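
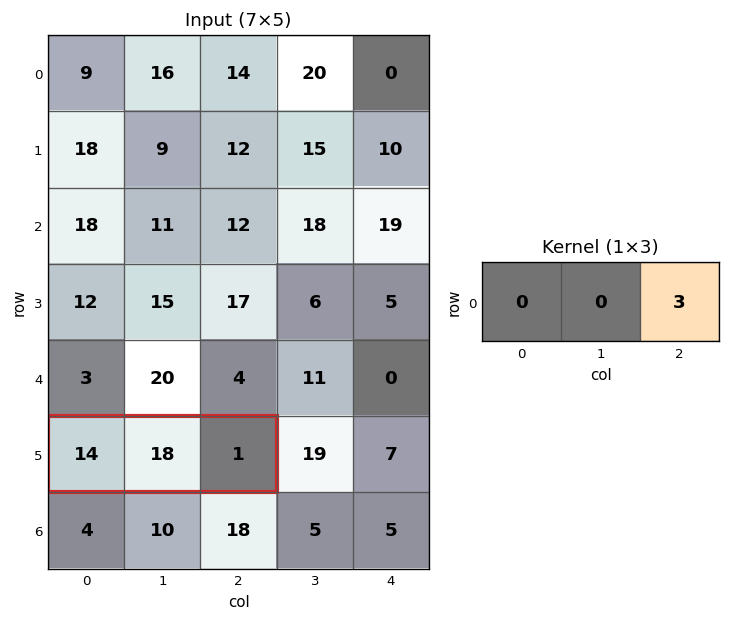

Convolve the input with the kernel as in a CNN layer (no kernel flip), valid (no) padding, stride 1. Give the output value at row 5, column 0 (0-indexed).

3

The receptive field on the input at this output position is [14 18 1]. Elementwise product with the kernel and sum: 1·3.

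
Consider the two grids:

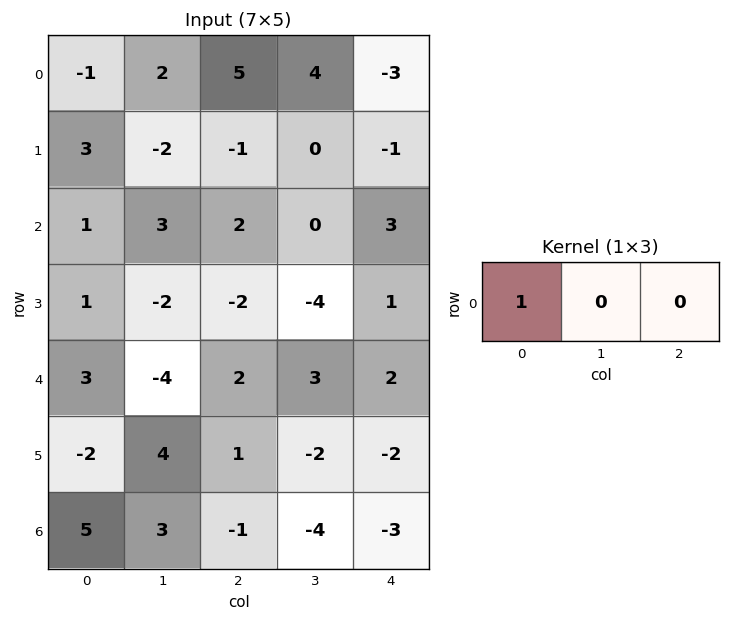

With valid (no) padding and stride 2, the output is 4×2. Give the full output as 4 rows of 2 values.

Output[0,0]: The receptive field on the input at this output position is [-1 2 5]. Elementwise product with the kernel and sum: -1·1.

-1 5
1 2
3 2
5 -1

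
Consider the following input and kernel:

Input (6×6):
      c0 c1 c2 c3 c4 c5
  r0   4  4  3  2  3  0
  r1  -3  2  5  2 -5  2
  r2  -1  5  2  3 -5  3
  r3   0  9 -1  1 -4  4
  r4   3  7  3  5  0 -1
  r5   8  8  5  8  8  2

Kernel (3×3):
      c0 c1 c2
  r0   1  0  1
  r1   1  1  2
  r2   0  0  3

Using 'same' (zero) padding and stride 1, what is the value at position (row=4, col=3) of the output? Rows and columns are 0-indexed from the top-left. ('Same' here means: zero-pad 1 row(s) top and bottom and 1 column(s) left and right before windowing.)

27

The receptive field on the zero-padded input at this output position is [-1 1 -4 / 3 5 0 / 5 8 8]. Elementwise product with the kernel and sum: -1·1 + -4·1 + 3·1 + 5·1 + 0·2 + 8·3.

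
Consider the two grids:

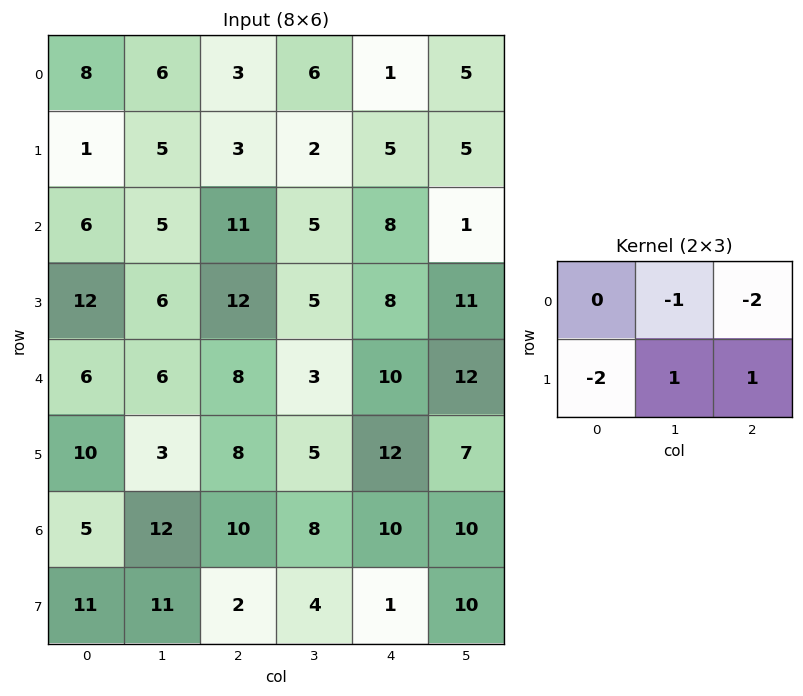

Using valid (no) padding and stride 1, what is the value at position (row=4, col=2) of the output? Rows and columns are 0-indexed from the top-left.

-22

The receptive field on the input at this output position is [8 3 10 / 8 5 12]. Elementwise product with the kernel and sum: 3·-1 + 10·-2 + 8·-2 + 5·1 + 12·1.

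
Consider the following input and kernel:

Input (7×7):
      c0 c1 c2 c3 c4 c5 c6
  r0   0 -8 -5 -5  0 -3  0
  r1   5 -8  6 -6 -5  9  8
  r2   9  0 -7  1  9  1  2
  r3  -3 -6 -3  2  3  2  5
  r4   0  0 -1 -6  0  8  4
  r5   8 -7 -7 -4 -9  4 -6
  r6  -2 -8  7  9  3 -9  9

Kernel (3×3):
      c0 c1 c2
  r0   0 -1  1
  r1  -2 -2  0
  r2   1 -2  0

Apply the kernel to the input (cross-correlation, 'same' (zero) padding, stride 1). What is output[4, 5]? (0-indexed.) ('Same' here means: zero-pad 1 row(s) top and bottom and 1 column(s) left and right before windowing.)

The receptive field on the zero-padded input at this output position is [3 2 5 / 0 8 4 / -9 4 -6]. Elementwise product with the kernel and sum: 2·-1 + 5·1 + 0·-2 + 8·-2 + -9·1 + 4·-2.

-30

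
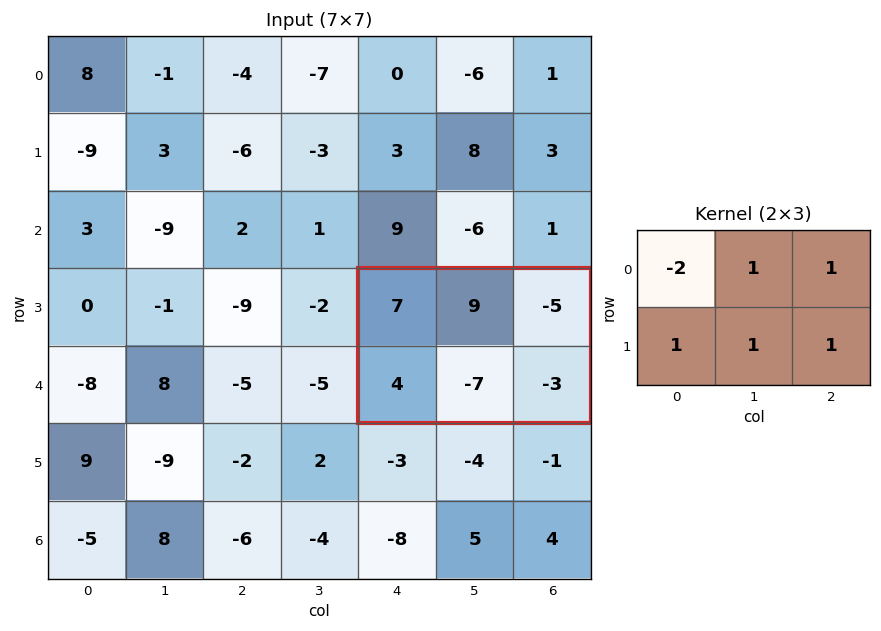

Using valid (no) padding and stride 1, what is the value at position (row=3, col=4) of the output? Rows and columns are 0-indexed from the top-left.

-16

The receptive field on the input at this output position is [7 9 -5 / 4 -7 -3]. Elementwise product with the kernel and sum: 7·-2 + 9·1 + -5·1 + 4·1 + -7·1 + -3·1.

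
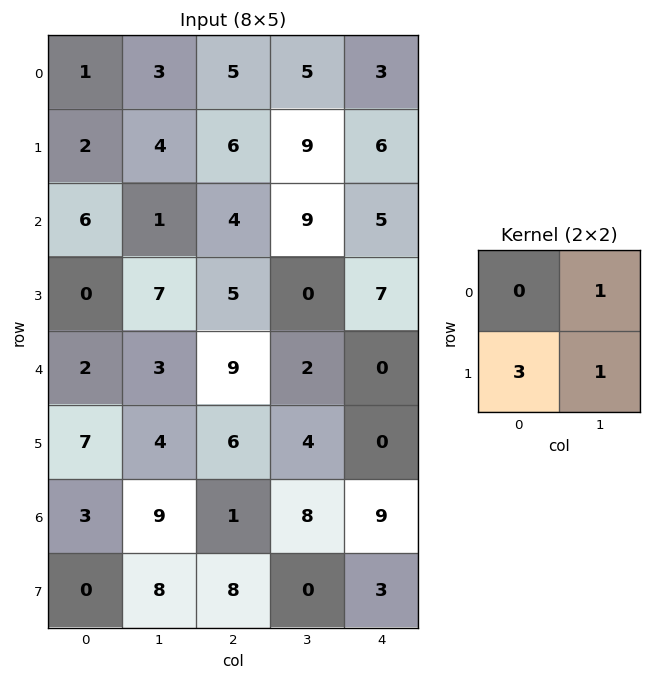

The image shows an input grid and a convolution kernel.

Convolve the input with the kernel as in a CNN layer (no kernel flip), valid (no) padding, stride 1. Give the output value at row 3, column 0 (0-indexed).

16

The receptive field on the input at this output position is [0 7 / 2 3]. Elementwise product with the kernel and sum: 7·1 + 2·3 + 3·1.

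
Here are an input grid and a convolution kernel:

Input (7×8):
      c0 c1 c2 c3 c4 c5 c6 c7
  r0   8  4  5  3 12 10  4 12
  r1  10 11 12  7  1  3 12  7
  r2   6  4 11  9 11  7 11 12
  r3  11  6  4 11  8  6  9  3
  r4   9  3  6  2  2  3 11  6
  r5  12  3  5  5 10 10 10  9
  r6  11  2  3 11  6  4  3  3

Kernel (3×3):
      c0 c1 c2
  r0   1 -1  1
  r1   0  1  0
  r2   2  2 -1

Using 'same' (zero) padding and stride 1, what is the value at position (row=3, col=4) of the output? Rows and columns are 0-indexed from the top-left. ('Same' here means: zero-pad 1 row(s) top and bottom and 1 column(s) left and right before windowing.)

18

The receptive field on the zero-padded input at this output position is [9 11 7 / 11 8 6 / 2 2 3]. Elementwise product with the kernel and sum: 9·1 + 11·-1 + 7·1 + 8·1 + 2·2 + 2·2 + 3·-1.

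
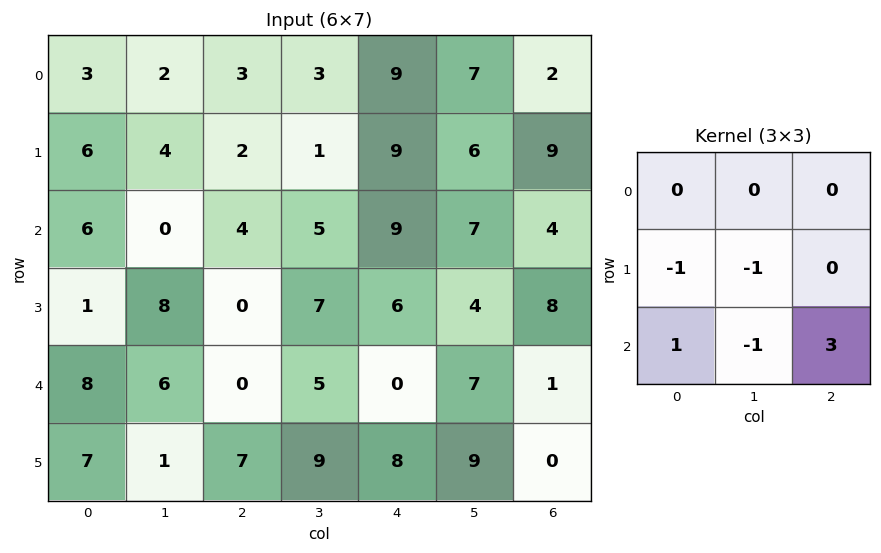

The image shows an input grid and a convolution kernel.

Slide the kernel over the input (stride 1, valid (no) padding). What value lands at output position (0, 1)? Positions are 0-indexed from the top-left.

5

The receptive field on the input at this output position is [2 3 3 / 4 2 1 / 0 4 5]. Elementwise product with the kernel and sum: 4·-1 + 2·-1 + 0·1 + 4·-1 + 5·3.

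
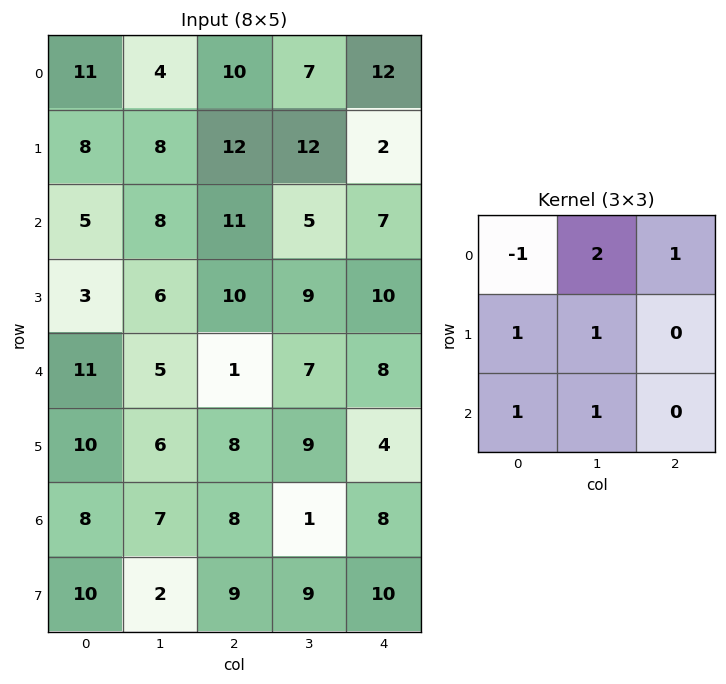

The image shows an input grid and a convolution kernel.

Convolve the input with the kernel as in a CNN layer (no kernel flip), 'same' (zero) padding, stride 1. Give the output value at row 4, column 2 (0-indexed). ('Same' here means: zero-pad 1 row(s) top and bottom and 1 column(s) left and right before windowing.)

The receptive field on the zero-padded input at this output position is [6 10 9 / 5 1 7 / 6 8 9]. Elementwise product with the kernel and sum: 6·-1 + 10·2 + 9·1 + 5·1 + 1·1 + 6·1 + 8·1.

43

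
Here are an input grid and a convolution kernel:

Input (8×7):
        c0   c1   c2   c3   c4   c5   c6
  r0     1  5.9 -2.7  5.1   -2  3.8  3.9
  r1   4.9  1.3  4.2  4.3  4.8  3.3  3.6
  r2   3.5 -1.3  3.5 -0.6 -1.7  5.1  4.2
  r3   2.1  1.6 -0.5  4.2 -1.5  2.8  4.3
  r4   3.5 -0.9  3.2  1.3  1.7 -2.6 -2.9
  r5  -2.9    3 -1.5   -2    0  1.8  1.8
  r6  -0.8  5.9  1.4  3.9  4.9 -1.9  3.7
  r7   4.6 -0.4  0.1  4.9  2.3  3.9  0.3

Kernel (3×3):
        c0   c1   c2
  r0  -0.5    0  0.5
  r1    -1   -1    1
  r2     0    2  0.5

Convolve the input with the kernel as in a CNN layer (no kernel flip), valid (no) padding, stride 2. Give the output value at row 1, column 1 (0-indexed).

The receptive field on the input at this output position is [3.5 -0.6 -1.7 / -0.5 4.2 -1.5 / 3.2 1.3 1.7]. Elementwise product with the kernel and sum: 3.5·-0.5 + -1.7·0.5 + -0.5·-1 + 4.2·-1 + -1.5·1 + 1.3·2 + 1.7·0.5.

-4.35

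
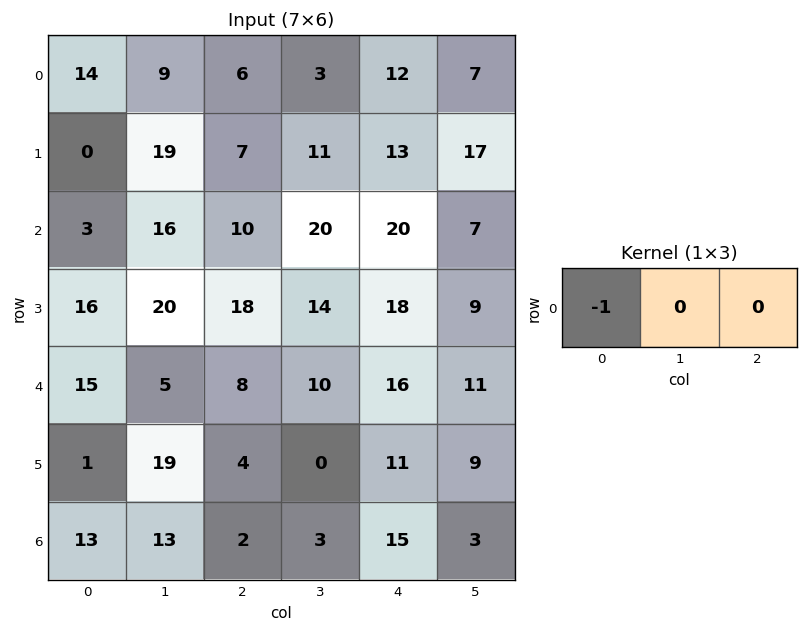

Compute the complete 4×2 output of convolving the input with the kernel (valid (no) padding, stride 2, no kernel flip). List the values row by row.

-14 -6
-3 -10
-15 -8
-13 -2

Output[0,0]: The receptive field on the input at this output position is [14 9 6]. Elementwise product with the kernel and sum: 14·-1.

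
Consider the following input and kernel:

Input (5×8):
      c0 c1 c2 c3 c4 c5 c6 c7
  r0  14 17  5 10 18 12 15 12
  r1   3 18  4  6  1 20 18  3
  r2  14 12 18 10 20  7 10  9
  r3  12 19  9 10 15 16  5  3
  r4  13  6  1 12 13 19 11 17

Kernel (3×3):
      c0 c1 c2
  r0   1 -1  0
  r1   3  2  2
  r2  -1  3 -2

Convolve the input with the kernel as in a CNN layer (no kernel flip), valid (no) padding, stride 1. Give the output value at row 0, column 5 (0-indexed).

104

The receptive field on the input at this output position is [12 15 12 / 20 18 3 / 7 10 9]. Elementwise product with the kernel and sum: 12·1 + 15·-1 + 20·3 + 18·2 + 3·2 + 7·-1 + 10·3 + 9·-2.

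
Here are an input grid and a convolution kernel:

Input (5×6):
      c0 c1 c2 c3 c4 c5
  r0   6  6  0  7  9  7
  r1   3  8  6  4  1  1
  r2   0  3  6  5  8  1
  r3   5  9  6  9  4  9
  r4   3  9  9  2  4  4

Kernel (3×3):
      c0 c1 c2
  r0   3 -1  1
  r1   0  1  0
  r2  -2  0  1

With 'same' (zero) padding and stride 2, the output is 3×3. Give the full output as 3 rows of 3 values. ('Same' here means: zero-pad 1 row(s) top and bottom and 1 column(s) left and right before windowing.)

Output[0,0]: The receptive field on the zero-padded input at this output position is [0 0 0 / 0 6 6 / 0 3 8]. Elementwise product with the kernel and sum: 0·3 + 0·-1 + 0·1 + 6·1 + 0·-2 + 8·1.

14 -12 2
14 19 11
7 39 36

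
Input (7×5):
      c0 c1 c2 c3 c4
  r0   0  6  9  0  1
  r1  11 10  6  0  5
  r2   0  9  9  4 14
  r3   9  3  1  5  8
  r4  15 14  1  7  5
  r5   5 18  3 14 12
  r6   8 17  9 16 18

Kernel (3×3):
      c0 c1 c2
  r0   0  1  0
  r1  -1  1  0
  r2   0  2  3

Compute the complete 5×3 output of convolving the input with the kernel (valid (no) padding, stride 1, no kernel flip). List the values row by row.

50 35 44
28 23 29
34 30 37
47 36 75
88 52 104

Output[0,0]: The receptive field on the input at this output position is [0 6 9 / 11 10 6 / 0 9 9]. Elementwise product with the kernel and sum: 6·1 + 11·-1 + 10·1 + 9·2 + 9·3.
Output[0,1]: The receptive field on the input at this output position is [6 9 0 / 10 6 0 / 9 9 4]. Elementwise product with the kernel and sum: 9·1 + 10·-1 + 6·1 + 9·2 + 4·3.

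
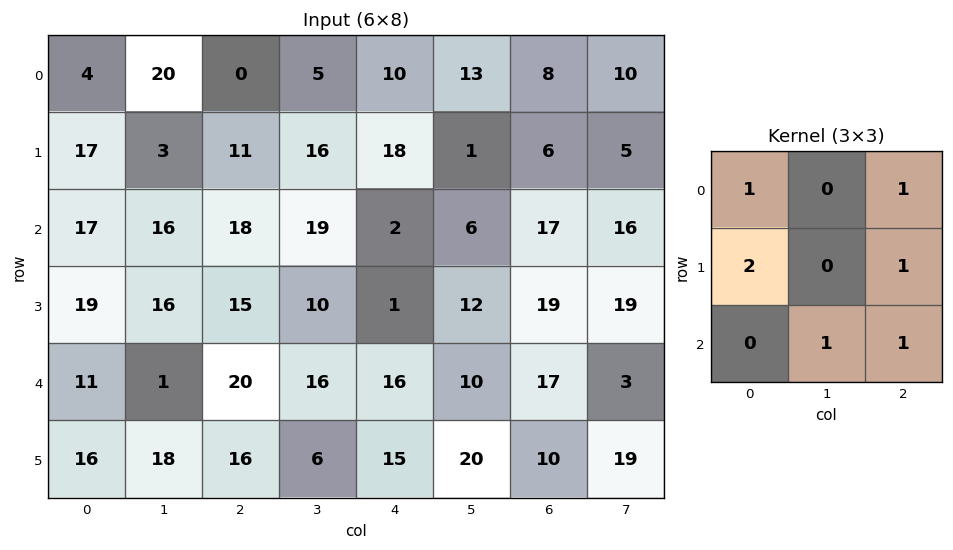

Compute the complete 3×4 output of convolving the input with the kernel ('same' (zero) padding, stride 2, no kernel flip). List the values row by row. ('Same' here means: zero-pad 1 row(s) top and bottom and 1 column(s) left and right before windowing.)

40 72 42 47
54 95 74 72
51 66 99 83

Output[0,0]: The receptive field on the zero-padded input at this output position is [0 0 0 / 0 4 20 / 0 17 3]. Elementwise product with the kernel and sum: 0·1 + 0·1 + 0·2 + 20·1 + 17·1 + 3·1.
Output[0,1]: The receptive field on the zero-padded input at this output position is [0 0 0 / 20 0 5 / 3 11 16]. Elementwise product with the kernel and sum: 0·1 + 0·1 + 20·2 + 5·1 + 11·1 + 16·1.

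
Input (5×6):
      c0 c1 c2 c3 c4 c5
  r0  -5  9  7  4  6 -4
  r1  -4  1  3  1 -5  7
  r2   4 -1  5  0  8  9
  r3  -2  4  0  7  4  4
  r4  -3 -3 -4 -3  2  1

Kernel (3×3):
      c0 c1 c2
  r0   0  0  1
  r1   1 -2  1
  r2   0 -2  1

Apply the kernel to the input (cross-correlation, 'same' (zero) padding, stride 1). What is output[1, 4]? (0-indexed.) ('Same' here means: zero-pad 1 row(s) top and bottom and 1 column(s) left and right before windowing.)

7

The receptive field on the zero-padded input at this output position is [4 6 -4 / 1 -5 7 / 0 8 9]. Elementwise product with the kernel and sum: -4·1 + 1·1 + -5·-2 + 7·1 + 8·-2 + 9·1.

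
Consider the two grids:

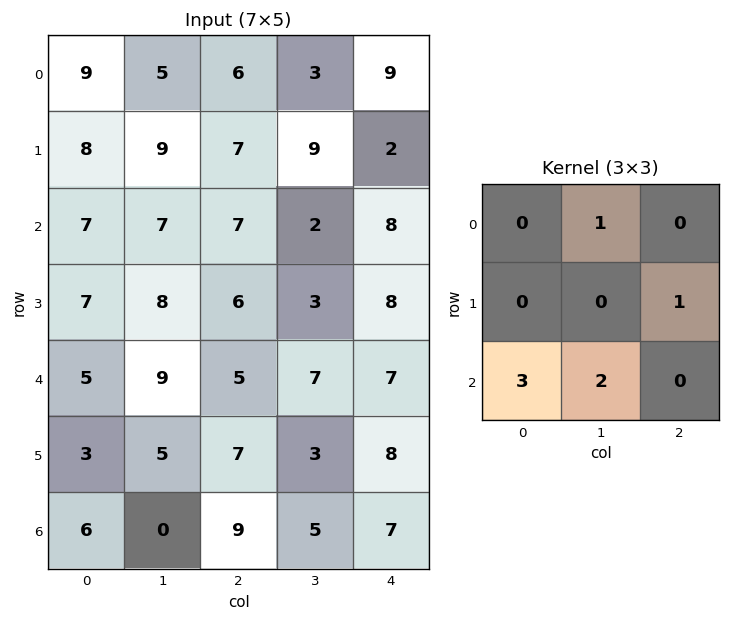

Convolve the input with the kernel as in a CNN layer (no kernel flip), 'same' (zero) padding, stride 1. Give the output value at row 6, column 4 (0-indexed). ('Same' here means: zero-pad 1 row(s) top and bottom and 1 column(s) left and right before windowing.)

The receptive field on the zero-padded input at this output position is [3 8 0 / 5 7 0 / 0 0 0]. Elementwise product with the kernel and sum: 8·1 + 0·1 + 0·3 + 0·2.

8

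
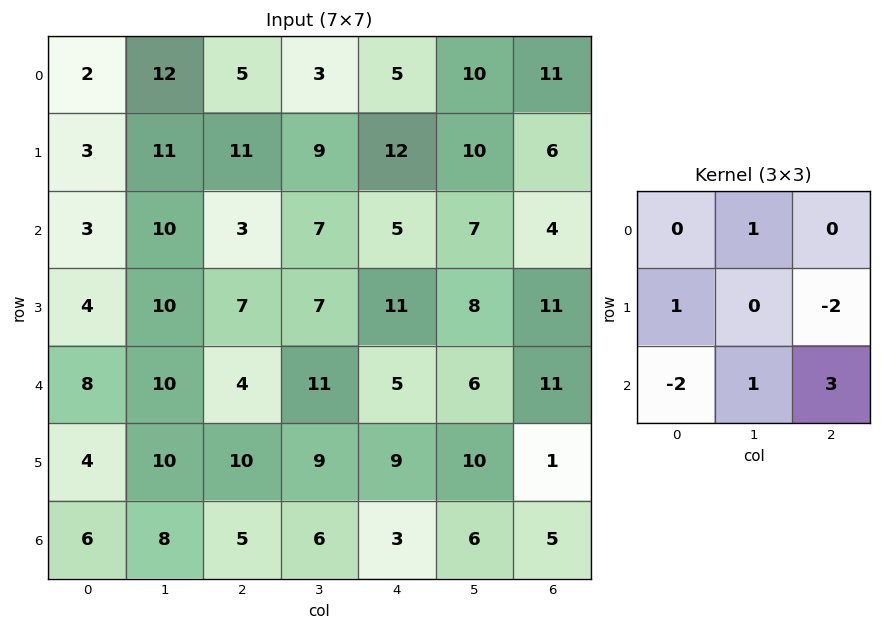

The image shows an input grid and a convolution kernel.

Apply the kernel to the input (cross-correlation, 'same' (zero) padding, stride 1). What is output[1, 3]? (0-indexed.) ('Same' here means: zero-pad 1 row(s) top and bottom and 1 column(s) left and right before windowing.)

The receptive field on the zero-padded input at this output position is [5 3 5 / 11 9 12 / 3 7 5]. Elementwise product with the kernel and sum: 3·1 + 11·1 + 12·-2 + 3·-2 + 7·1 + 5·3.

6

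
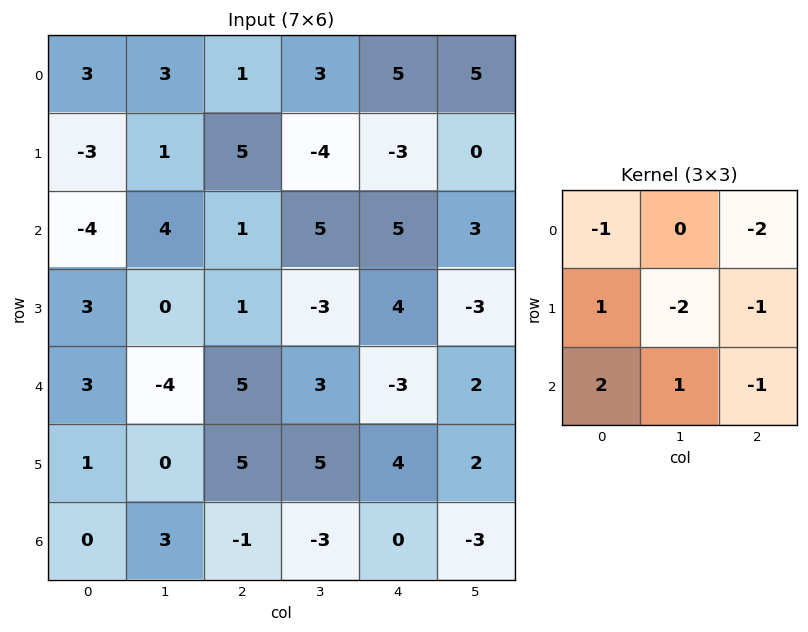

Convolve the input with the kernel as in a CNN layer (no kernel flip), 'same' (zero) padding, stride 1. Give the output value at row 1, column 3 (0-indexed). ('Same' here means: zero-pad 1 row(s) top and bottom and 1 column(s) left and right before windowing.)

7

The receptive field on the zero-padded input at this output position is [1 3 5 / 5 -4 -3 / 1 5 5]. Elementwise product with the kernel and sum: 1·-1 + 5·-2 + 5·1 + -4·-2 + -3·-1 + 1·2 + 5·1 + 5·-1.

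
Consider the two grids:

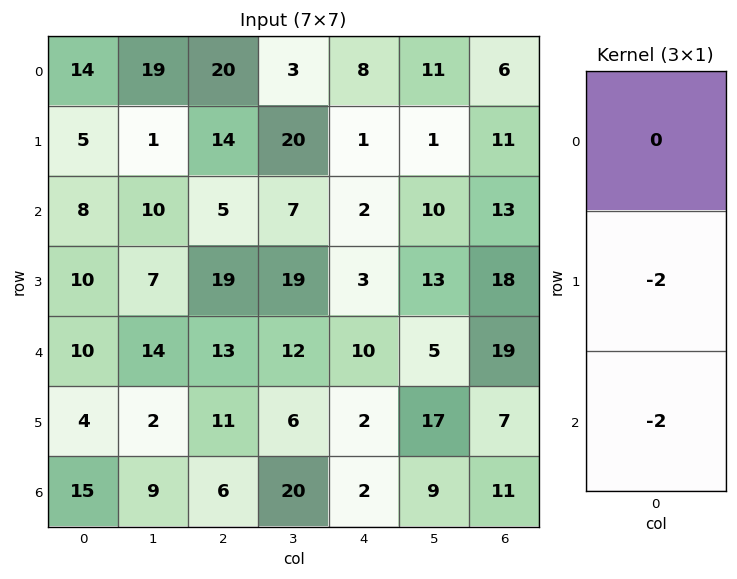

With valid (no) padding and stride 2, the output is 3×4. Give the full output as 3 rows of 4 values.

-26 -38 -6 -48
-40 -64 -26 -74
-38 -34 -8 -36

Output[0,0]: The receptive field on the input at this output position is [14 / 5 / 8]. Elementwise product with the kernel and sum: 5·-2 + 8·-2.
Output[0,1]: The receptive field on the input at this output position is [20 / 14 / 5]. Elementwise product with the kernel and sum: 14·-2 + 5·-2.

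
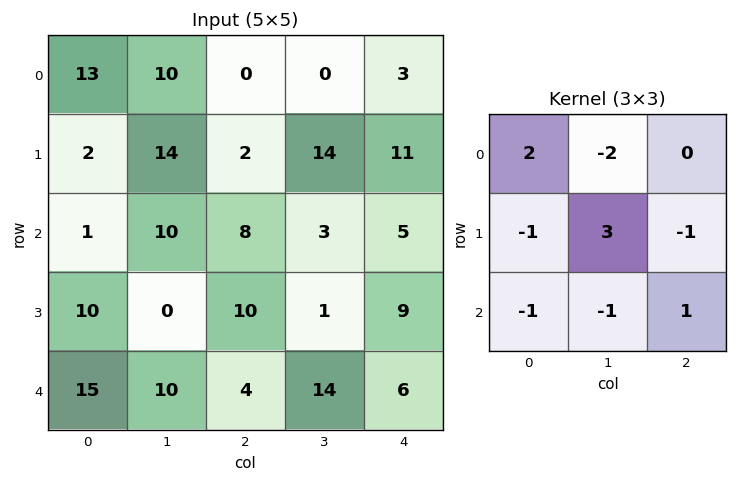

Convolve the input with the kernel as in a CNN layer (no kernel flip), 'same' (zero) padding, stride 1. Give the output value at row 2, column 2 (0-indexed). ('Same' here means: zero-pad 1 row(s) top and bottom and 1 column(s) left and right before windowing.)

The receptive field on the zero-padded input at this output position is [14 2 14 / 10 8 3 / 0 10 1]. Elementwise product with the kernel and sum: 14·2 + 2·-2 + 10·-1 + 8·3 + 3·-1 + 0·-1 + 10·-1 + 1·1.

26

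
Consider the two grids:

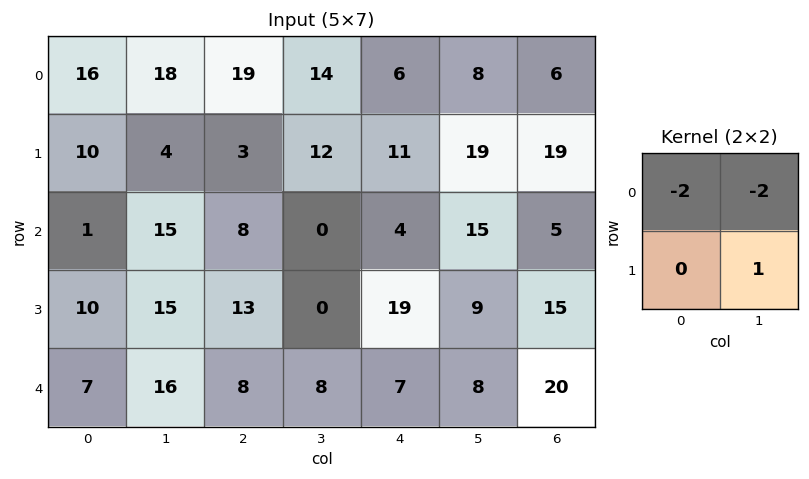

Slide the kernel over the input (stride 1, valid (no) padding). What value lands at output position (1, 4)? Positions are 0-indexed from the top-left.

-45

The receptive field on the input at this output position is [11 19 / 4 15]. Elementwise product with the kernel and sum: 11·-2 + 19·-2 + 15·1.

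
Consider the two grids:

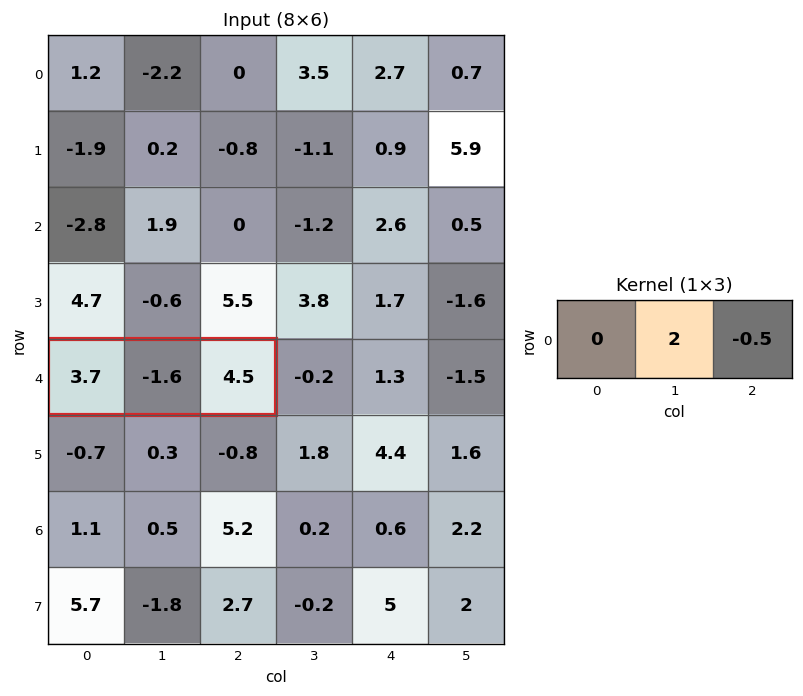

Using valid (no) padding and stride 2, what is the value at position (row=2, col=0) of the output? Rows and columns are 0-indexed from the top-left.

-5.45

The receptive field on the input at this output position is [3.7 -1.6 4.5]. Elementwise product with the kernel and sum: -1.6·2 + 4.5·-0.5.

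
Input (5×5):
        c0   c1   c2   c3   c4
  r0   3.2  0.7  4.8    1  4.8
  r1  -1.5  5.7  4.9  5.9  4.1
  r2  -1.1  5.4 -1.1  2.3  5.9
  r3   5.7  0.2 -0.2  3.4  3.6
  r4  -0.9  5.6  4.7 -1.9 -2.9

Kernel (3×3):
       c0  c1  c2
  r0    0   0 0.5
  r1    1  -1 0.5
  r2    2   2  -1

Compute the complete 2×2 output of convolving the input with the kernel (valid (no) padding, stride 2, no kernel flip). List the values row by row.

7.35 -0.05
9.55 9.65

Output[0,0]: The receptive field on the input at this output position is [3.2 0.7 4.8 / -1.5 5.7 4.9 / -1.1 5.4 -1.1]. Elementwise product with the kernel and sum: 4.8·0.5 + -1.5·1 + 5.7·-1 + 4.9·0.5 + -1.1·2 + 5.4·2 + -1.1·-1.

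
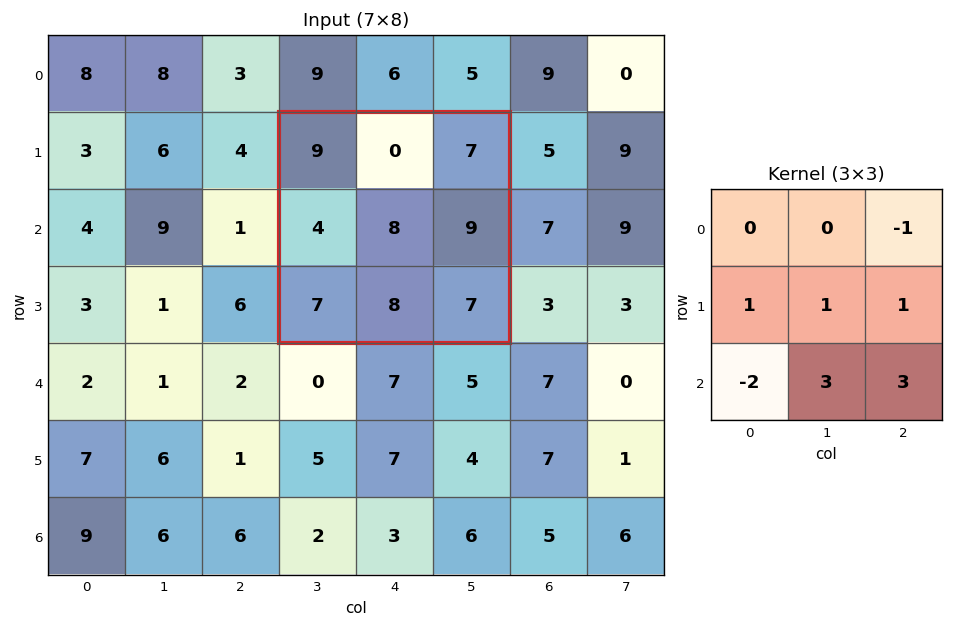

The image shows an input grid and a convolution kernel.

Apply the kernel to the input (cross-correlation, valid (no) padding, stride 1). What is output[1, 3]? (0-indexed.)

45

The receptive field on the input at this output position is [9 0 7 / 4 8 9 / 7 8 7]. Elementwise product with the kernel and sum: 7·-1 + 4·1 + 8·1 + 9·1 + 7·-2 + 8·3 + 7·3.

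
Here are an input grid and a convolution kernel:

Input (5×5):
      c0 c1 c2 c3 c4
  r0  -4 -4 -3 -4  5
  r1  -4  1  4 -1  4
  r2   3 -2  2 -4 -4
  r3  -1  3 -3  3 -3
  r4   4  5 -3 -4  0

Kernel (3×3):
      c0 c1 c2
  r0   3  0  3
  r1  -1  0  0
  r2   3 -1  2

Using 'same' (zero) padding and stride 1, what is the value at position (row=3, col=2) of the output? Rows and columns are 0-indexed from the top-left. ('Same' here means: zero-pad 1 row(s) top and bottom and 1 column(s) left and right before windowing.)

The receptive field on the zero-padded input at this output position is [-2 2 -4 / 3 -3 3 / 5 -3 -4]. Elementwise product with the kernel and sum: -2·3 + -4·3 + 3·-1 + 5·3 + -3·-1 + -4·2.

-11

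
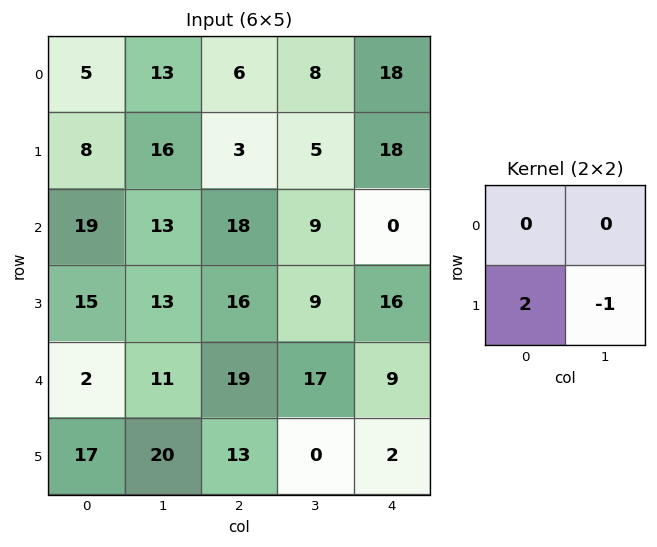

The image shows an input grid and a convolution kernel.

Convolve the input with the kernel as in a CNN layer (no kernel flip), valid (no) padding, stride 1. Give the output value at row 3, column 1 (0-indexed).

The receptive field on the input at this output position is [13 16 / 11 19]. Elementwise product with the kernel and sum: 11·2 + 19·-1.

3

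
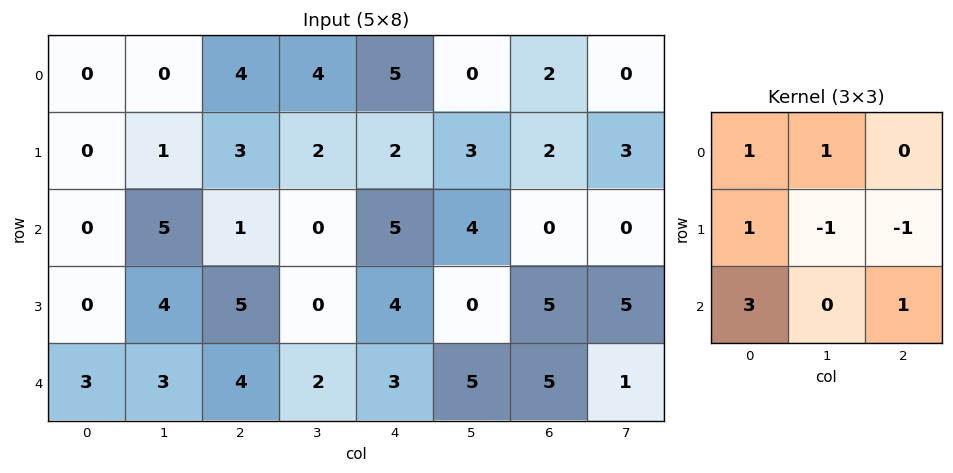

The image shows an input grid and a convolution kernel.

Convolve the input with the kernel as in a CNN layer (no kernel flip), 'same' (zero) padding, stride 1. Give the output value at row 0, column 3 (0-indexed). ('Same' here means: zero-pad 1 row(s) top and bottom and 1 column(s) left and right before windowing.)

6

The receptive field on the zero-padded input at this output position is [0 0 0 / 4 4 5 / 3 2 2]. Elementwise product with the kernel and sum: 0·1 + 0·1 + 4·1 + 4·-1 + 5·-1 + 3·3 + 2·1.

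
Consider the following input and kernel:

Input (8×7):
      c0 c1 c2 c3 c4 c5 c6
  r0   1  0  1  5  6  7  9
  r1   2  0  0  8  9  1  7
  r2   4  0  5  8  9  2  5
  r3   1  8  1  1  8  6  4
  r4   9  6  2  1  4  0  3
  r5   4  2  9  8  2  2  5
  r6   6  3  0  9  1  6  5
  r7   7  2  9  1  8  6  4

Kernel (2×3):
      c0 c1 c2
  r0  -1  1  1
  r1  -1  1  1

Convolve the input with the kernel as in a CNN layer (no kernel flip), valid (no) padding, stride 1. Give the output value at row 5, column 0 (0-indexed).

The receptive field on the input at this output position is [4 2 9 / 6 3 0]. Elementwise product with the kernel and sum: 4·-1 + 2·1 + 9·1 + 6·-1 + 3·1 + 0·1.

4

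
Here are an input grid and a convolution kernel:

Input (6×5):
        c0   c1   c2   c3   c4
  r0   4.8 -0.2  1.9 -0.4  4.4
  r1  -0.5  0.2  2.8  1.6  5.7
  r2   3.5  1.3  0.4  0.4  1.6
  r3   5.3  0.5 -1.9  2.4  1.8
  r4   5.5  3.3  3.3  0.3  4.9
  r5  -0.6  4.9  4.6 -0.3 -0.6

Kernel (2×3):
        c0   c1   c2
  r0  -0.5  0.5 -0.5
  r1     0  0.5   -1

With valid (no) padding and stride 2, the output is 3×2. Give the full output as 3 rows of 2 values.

-6.15 -8.25
0.85 -1.4
-4.9 -3.5

Output[0,0]: The receptive field on the input at this output position is [4.8 -0.2 1.9 / -0.5 0.2 2.8]. Elementwise product with the kernel and sum: 4.8·-0.5 + -0.2·0.5 + 1.9·-0.5 + 0.2·0.5 + 2.8·-1.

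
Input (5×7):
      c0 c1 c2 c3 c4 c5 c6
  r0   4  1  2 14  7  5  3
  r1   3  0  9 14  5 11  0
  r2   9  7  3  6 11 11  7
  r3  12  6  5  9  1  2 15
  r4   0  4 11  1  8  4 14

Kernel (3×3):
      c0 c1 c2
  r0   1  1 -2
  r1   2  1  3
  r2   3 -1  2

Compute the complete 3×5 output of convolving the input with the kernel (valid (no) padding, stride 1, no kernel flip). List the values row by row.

60 56 74 106 63
59 47 66 83 101
73 45 57 23 105

Output[0,0]: The receptive field on the input at this output position is [4 1 2 / 3 0 9 / 9 7 3]. Elementwise product with the kernel and sum: 4·1 + 1·1 + 2·-2 + 3·2 + 0·1 + 9·3 + 9·3 + 7·-1 + 3·2.
Output[0,1]: The receptive field on the input at this output position is [1 2 14 / 0 9 14 / 7 3 6]. Elementwise product with the kernel and sum: 1·1 + 2·1 + 14·-2 + 0·2 + 9·1 + 14·3 + 7·3 + 3·-1 + 6·2.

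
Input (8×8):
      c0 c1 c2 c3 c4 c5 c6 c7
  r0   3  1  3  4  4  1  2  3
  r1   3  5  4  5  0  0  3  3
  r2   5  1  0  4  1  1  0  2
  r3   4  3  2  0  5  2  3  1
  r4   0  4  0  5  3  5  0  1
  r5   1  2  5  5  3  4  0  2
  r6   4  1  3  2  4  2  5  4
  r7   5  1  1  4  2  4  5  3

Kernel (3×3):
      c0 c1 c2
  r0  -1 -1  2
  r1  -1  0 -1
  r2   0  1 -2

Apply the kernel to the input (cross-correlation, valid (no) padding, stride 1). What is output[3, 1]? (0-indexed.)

-19

The receptive field on the input at this output position is [3 2 0 / 4 0 5 / 2 5 5]. Elementwise product with the kernel and sum: 3·-1 + 2·-1 + 0·2 + 4·-1 + 5·-1 + 5·1 + 5·-2.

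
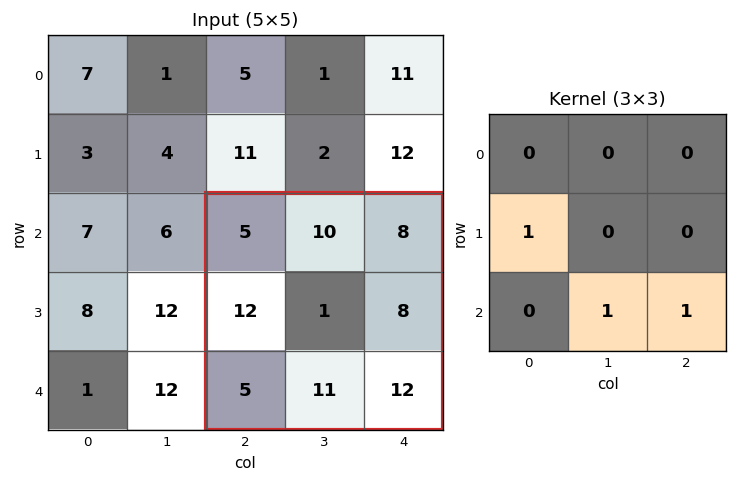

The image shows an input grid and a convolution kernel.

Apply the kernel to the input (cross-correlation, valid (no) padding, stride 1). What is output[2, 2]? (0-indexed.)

The receptive field on the input at this output position is [5 10 8 / 12 1 8 / 5 11 12]. Elementwise product with the kernel and sum: 12·1 + 11·1 + 12·1.

35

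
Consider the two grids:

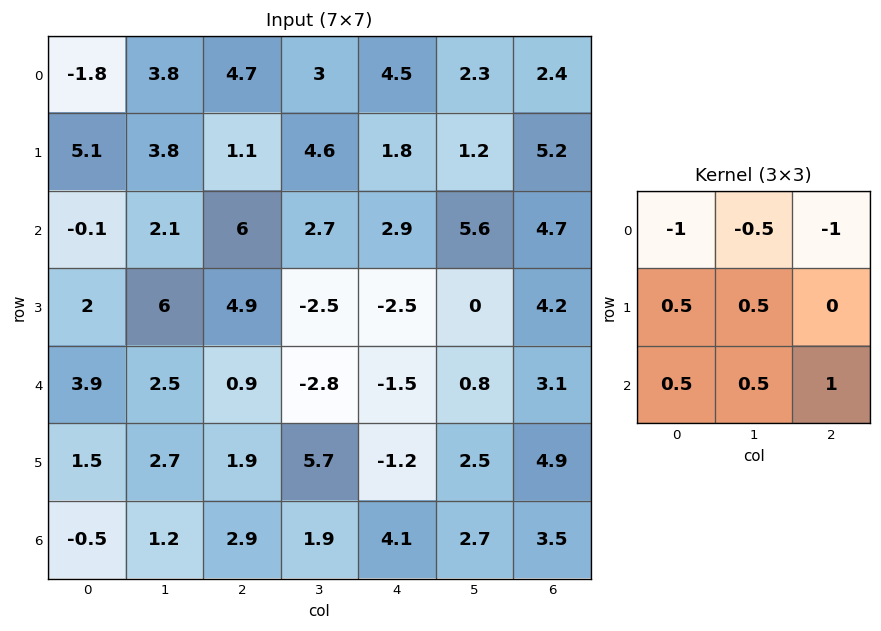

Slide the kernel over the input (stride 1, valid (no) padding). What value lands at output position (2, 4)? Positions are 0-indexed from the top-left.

-8.9

The receptive field on the input at this output position is [2.9 5.6 4.7 / -2.5 0 4.2 / -1.5 0.8 3.1]. Elementwise product with the kernel and sum: 2.9·-1 + 5.6·-0.5 + 4.7·-1 + -2.5·0.5 + 0·0.5 + -1.5·0.5 + 0.8·0.5 + 3.1·1.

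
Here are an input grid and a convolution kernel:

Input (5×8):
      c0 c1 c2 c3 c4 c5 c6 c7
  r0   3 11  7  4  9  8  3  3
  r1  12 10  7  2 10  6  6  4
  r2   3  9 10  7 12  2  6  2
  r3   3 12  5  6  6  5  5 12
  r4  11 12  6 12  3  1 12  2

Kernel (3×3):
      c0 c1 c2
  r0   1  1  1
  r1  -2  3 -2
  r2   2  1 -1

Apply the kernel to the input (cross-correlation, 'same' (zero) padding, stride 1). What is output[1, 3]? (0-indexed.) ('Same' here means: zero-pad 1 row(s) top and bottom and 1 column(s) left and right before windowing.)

7

The receptive field on the zero-padded input at this output position is [7 4 9 / 7 2 10 / 10 7 12]. Elementwise product with the kernel and sum: 7·1 + 4·1 + 9·1 + 7·-2 + 2·3 + 10·-2 + 10·2 + 7·1 + 12·-1.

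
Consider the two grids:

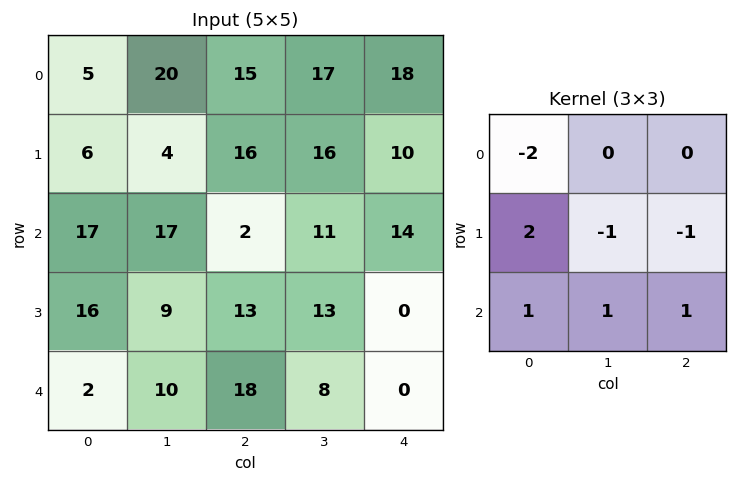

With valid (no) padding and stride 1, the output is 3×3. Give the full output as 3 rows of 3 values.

18 -34 3
41 48 -27
6 -6 35

Output[0,0]: The receptive field on the input at this output position is [5 20 15 / 6 4 16 / 17 17 2]. Elementwise product with the kernel and sum: 5·-2 + 6·2 + 4·-1 + 16·-1 + 17·1 + 17·1 + 2·1.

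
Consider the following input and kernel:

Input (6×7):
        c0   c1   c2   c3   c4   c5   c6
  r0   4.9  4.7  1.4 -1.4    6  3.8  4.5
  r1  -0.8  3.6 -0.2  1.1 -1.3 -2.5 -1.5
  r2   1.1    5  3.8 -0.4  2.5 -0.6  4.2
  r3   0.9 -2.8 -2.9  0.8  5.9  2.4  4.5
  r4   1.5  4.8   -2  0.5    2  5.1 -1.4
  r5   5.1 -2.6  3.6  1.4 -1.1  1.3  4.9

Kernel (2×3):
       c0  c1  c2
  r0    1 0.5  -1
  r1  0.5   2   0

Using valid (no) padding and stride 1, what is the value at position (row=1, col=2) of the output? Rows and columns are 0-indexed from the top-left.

The receptive field on the input at this output position is [-0.2 1.1 -1.3 / 3.8 -0.4 2.5]. Elementwise product with the kernel and sum: -0.2·1 + 1.1·0.5 + -1.3·-1 + 3.8·0.5 + -0.4·2.

2.75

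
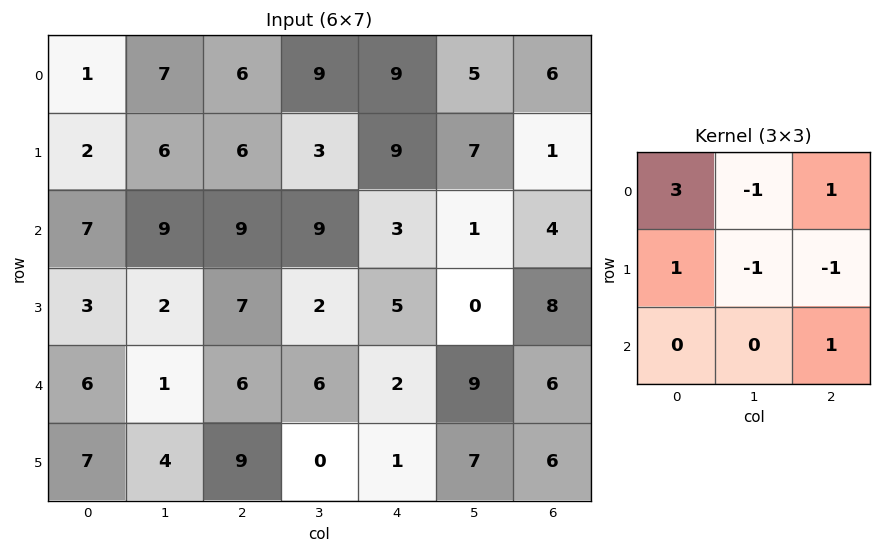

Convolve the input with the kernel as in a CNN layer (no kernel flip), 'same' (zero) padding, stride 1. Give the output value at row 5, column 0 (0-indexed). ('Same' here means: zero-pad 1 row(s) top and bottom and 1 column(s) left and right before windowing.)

The receptive field on the zero-padded input at this output position is [0 6 1 / 0 7 4 / 0 0 0]. Elementwise product with the kernel and sum: 0·3 + 6·-1 + 1·1 + 0·1 + 7·-1 + 4·-1 + 0·1.

-16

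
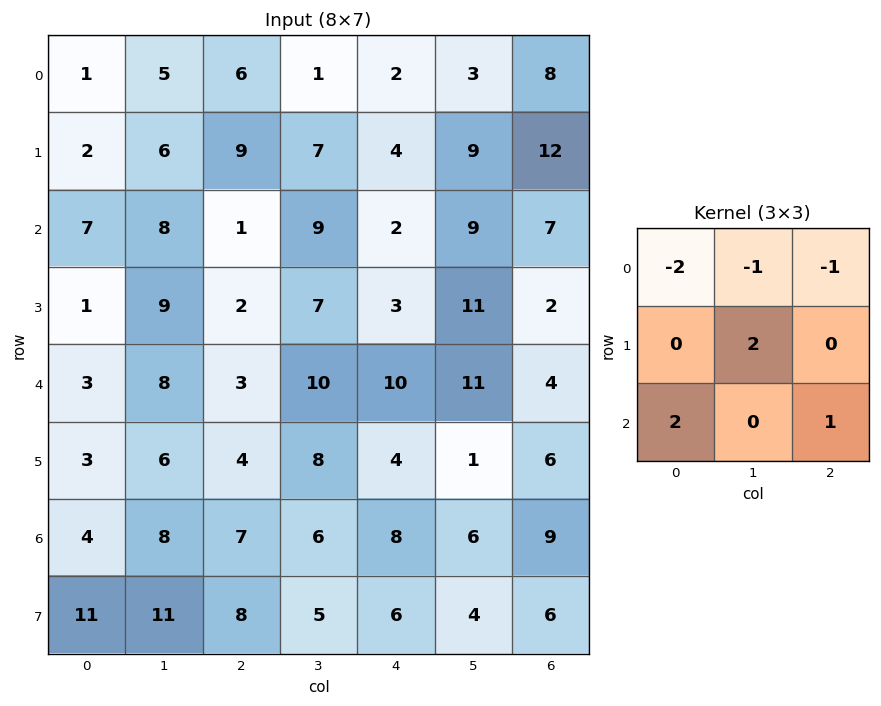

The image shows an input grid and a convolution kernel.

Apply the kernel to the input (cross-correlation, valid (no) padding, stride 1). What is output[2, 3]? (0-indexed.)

The receptive field on the input at this output position is [9 2 9 / 7 3 11 / 10 10 11]. Elementwise product with the kernel and sum: 9·-2 + 2·-1 + 9·-1 + 3·2 + 10·2 + 11·1.

8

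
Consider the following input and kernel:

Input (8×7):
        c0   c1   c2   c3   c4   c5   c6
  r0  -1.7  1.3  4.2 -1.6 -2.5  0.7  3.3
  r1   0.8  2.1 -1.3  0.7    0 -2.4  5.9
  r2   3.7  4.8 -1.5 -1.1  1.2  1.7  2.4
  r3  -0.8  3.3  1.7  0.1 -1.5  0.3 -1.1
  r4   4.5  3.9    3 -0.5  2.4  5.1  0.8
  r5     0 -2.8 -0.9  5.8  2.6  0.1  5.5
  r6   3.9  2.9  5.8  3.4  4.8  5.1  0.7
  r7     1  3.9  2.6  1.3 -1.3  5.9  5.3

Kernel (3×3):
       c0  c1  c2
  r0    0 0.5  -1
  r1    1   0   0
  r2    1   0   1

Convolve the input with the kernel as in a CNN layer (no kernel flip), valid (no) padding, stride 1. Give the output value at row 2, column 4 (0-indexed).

The receptive field on the input at this output position is [1.2 1.7 2.4 / -1.5 0.3 -1.1 / 2.4 5.1 0.8]. Elementwise product with the kernel and sum: 1.7·0.5 + 2.4·-1 + -1.5·1 + 2.4·1 + 0.8·1.

0.15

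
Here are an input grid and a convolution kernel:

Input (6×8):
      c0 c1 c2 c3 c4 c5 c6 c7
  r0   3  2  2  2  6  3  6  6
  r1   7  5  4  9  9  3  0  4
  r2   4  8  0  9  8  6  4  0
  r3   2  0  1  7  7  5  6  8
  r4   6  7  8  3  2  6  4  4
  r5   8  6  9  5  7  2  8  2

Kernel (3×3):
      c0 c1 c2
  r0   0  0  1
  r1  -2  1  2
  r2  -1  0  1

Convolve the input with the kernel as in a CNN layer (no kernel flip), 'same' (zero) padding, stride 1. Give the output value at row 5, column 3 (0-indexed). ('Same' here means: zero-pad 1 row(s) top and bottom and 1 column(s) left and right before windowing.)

The receptive field on the zero-padded input at this output position is [8 3 2 / 9 5 7 / 0 0 0]. Elementwise product with the kernel and sum: 2·1 + 9·-2 + 5·1 + 7·2 + 0·-1 + 0·1.

3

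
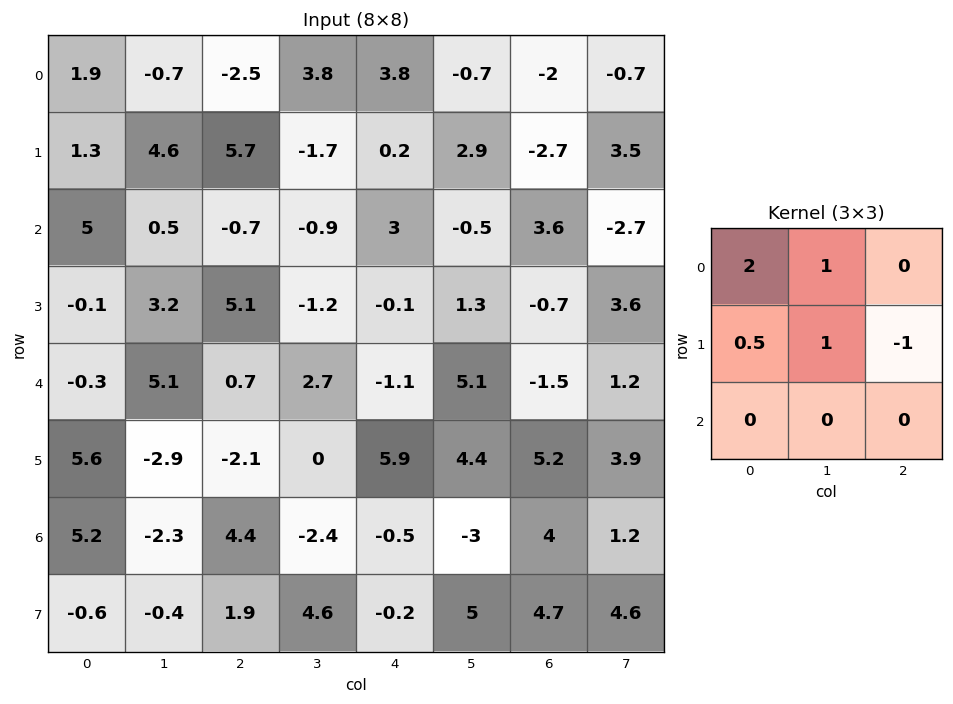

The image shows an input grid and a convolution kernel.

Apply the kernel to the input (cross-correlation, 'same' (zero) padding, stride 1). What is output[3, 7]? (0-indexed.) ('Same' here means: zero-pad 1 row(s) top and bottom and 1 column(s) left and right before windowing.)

7.75

The receptive field on the zero-padded input at this output position is [3.6 -2.7 0 / -0.7 3.6 0 / -1.5 1.2 0]. Elementwise product with the kernel and sum: 3.6·2 + -2.7·1 + -0.7·0.5 + 3.6·1 + 0·-1.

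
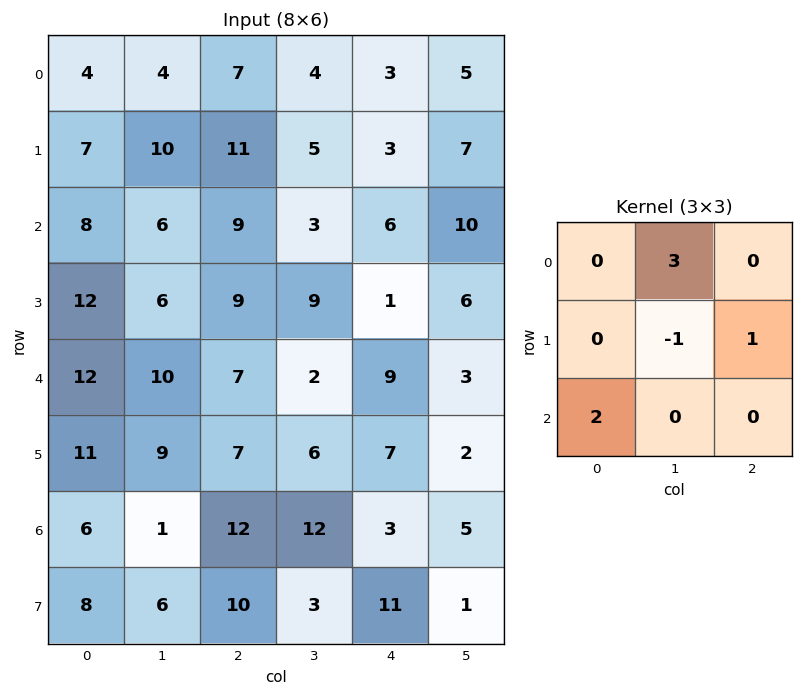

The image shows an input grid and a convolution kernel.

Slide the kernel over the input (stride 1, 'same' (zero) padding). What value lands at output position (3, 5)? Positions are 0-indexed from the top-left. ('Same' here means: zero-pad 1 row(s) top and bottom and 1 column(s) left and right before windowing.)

The receptive field on the zero-padded input at this output position is [6 10 0 / 1 6 0 / 9 3 0]. Elementwise product with the kernel and sum: 10·3 + 6·-1 + 0·1 + 9·2.

42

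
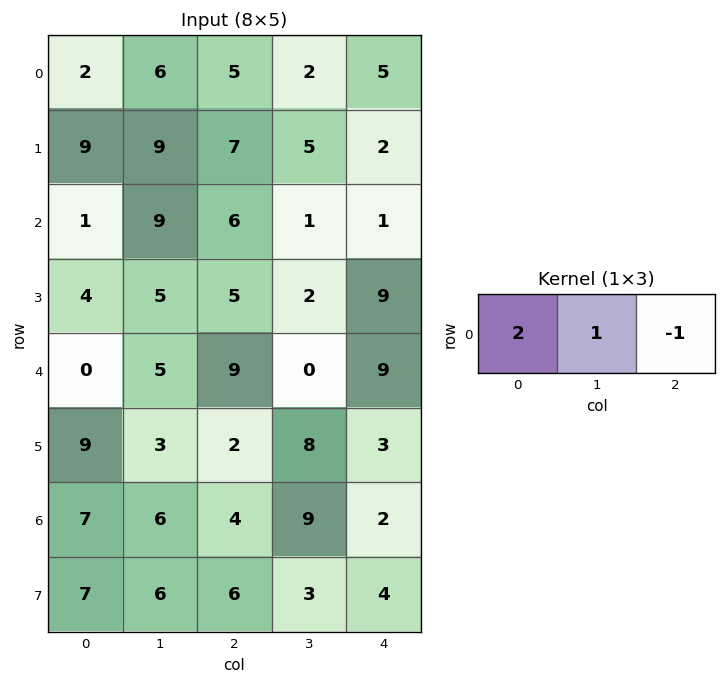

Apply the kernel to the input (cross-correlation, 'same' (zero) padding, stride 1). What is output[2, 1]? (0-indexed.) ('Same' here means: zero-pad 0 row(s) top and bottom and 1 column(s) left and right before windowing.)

5

The receptive field on the zero-padded input at this output position is [1 9 6]. Elementwise product with the kernel and sum: 1·2 + 9·1 + 6·-1.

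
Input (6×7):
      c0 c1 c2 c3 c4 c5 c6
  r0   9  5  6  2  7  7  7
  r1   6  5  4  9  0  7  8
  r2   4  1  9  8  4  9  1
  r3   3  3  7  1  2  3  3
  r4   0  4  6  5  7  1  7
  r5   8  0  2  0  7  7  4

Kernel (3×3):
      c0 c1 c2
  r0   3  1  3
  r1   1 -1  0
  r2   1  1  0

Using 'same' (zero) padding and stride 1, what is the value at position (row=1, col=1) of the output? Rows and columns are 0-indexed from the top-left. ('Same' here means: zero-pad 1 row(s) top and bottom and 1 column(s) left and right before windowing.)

The receptive field on the zero-padded input at this output position is [9 5 6 / 6 5 4 / 4 1 9]. Elementwise product with the kernel and sum: 9·3 + 5·1 + 6·3 + 6·1 + 5·-1 + 4·1 + 1·1.

56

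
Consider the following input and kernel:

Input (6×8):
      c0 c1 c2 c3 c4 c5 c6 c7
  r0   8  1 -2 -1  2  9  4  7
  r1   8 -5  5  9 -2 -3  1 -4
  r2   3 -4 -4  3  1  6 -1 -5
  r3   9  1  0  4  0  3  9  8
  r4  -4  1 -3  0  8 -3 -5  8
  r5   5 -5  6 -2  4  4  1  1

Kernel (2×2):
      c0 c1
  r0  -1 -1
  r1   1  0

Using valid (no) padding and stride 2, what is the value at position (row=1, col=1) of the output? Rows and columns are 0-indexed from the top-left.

1

The receptive field on the input at this output position is [-4 3 / 0 4]. Elementwise product with the kernel and sum: -4·-1 + 3·-1 + 0·1.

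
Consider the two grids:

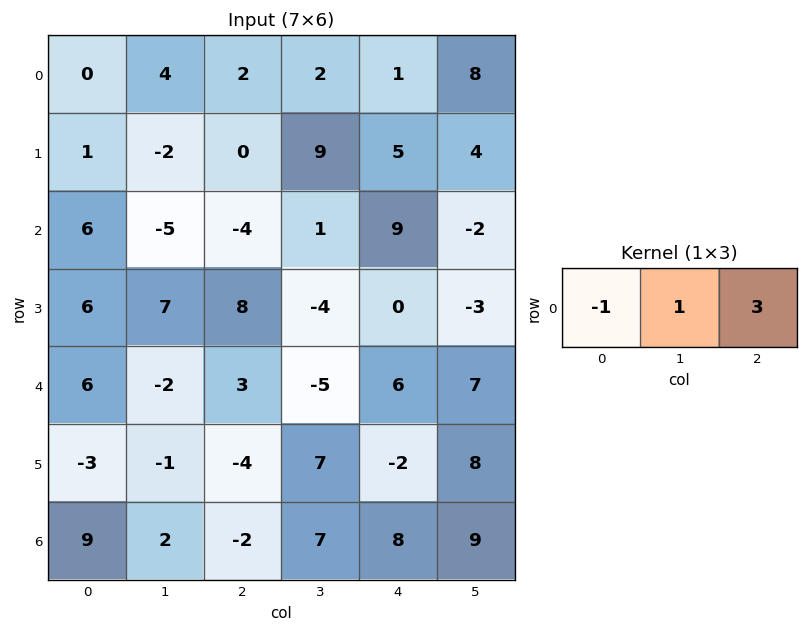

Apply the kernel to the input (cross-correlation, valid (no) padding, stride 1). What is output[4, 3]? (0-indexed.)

32

The receptive field on the input at this output position is [-5 6 7]. Elementwise product with the kernel and sum: -5·-1 + 6·1 + 7·3.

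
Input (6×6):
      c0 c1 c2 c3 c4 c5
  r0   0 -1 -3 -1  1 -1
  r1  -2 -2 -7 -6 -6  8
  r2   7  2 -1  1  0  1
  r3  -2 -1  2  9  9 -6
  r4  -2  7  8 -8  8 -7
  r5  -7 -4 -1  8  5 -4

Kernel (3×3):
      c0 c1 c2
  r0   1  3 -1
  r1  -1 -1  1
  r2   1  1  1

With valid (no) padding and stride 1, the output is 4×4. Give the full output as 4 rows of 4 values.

5 -4 0 25
-12 -7 1 -20
32 13 8 -31
-16 -24 40 44

Output[0,0]: The receptive field on the input at this output position is [0 -1 -3 / -2 -2 -7 / 7 2 -1]. Elementwise product with the kernel and sum: 0·1 + -1·3 + -3·-1 + -2·-1 + -2·-1 + -7·1 + 7·1 + 2·1 + -1·1.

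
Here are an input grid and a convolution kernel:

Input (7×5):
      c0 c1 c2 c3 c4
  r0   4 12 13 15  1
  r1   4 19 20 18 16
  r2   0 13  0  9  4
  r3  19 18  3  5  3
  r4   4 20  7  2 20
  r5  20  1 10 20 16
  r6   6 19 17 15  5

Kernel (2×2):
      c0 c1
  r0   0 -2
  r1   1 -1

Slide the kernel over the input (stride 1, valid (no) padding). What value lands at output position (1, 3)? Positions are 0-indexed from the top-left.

The receptive field on the input at this output position is [18 16 / 9 4]. Elementwise product with the kernel and sum: 16·-2 + 9·1 + 4·-1.

-27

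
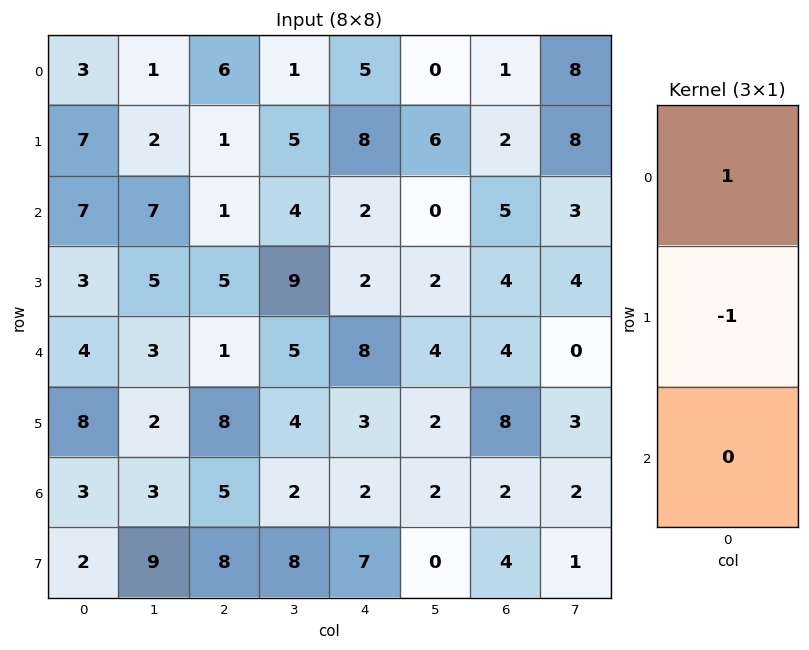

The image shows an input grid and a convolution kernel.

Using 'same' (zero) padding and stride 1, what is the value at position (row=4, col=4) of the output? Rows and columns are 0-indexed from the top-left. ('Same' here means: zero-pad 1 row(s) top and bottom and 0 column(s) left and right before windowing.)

-6

The receptive field on the zero-padded input at this output position is [2 / 8 / 3]. Elementwise product with the kernel and sum: 2·1 + 8·-1.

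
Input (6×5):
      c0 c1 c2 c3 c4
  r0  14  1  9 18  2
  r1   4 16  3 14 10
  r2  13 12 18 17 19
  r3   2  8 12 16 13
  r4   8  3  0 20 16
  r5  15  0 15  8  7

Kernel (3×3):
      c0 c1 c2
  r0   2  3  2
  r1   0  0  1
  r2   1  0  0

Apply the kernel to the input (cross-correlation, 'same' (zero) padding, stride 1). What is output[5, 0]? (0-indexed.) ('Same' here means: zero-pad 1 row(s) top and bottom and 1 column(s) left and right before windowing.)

The receptive field on the zero-padded input at this output position is [0 8 3 / 0 15 0 / 0 0 0]. Elementwise product with the kernel and sum: 0·2 + 8·3 + 3·2 + 0·1 + 0·1.

30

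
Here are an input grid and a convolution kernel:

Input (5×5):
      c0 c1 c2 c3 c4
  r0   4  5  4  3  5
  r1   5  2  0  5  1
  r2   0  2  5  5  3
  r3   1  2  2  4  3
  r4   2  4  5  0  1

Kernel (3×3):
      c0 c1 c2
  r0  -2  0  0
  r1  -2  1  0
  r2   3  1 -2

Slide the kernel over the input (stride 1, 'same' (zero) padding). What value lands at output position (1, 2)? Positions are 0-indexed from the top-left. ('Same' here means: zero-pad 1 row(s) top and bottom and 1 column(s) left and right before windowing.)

The receptive field on the zero-padded input at this output position is [5 4 3 / 2 0 5 / 2 5 5]. Elementwise product with the kernel and sum: 5·-2 + 2·-2 + 0·1 + 2·3 + 5·1 + 5·-2.

-13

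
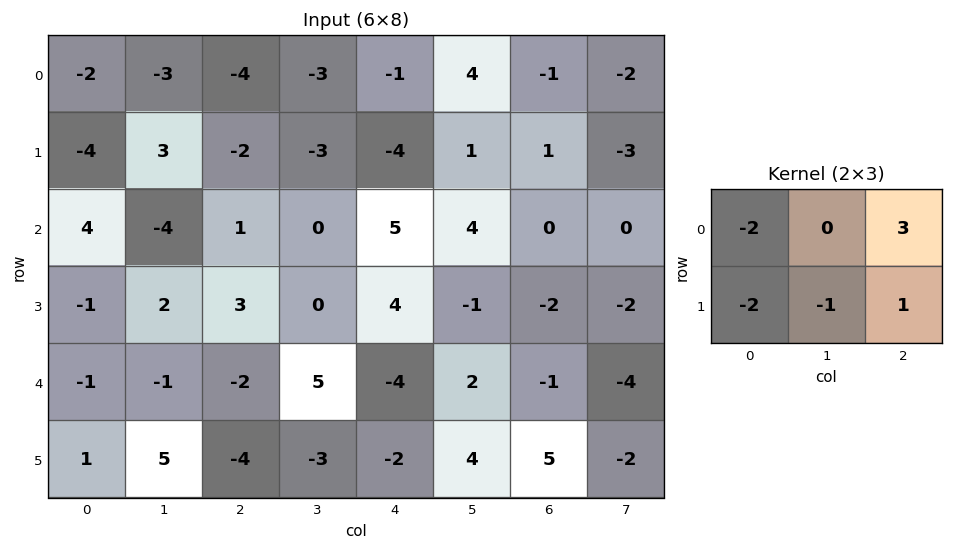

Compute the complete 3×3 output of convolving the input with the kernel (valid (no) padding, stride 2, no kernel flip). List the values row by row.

Output[0,0]: The receptive field on the input at this output position is [-2 -3 -4 / -4 3 -2]. Elementwise product with the kernel and sum: -2·-2 + -4·3 + -4·-2 + 3·-1 + -2·1.

-5 8 7
-2 11 -19
-15 1 10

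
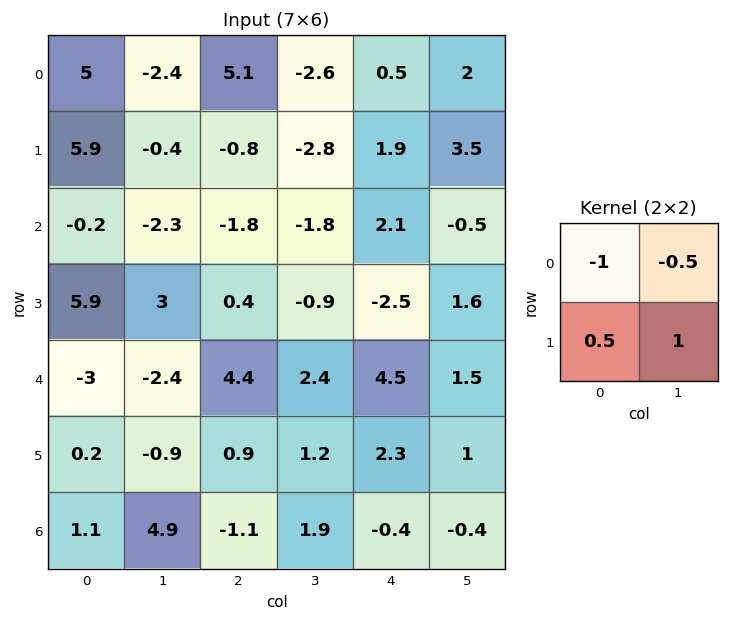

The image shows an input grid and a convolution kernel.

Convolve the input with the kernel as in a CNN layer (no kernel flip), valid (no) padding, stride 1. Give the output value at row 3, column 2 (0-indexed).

4.65

The receptive field on the input at this output position is [0.4 -0.9 / 4.4 2.4]. Elementwise product with the kernel and sum: 0.4·-1 + -0.9·-0.5 + 4.4·0.5 + 2.4·1.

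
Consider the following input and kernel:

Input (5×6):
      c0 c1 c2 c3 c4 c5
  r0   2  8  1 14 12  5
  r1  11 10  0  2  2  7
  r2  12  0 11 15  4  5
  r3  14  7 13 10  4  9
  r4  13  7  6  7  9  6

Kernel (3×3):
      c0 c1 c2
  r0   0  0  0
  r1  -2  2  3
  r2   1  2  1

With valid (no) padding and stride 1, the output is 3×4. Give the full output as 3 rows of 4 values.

Output[0,0]: The receptive field on the input at this output position is [2 8 1 / 11 10 0 / 12 0 11]. Elementwise product with the kernel and sum: 11·-2 + 10·2 + 0·3 + 12·1 + 0·2 + 11·1.
Output[0,1]: The receptive field on the input at this output position is [8 1 14 / 10 0 2 / 0 11 15]. Elementwise product with the kernel and sum: 10·-2 + 0·2 + 2·3 + 0·1 + 11·2 + 15·1.

21 23 55 49
50 110 57 20
58 68 35 46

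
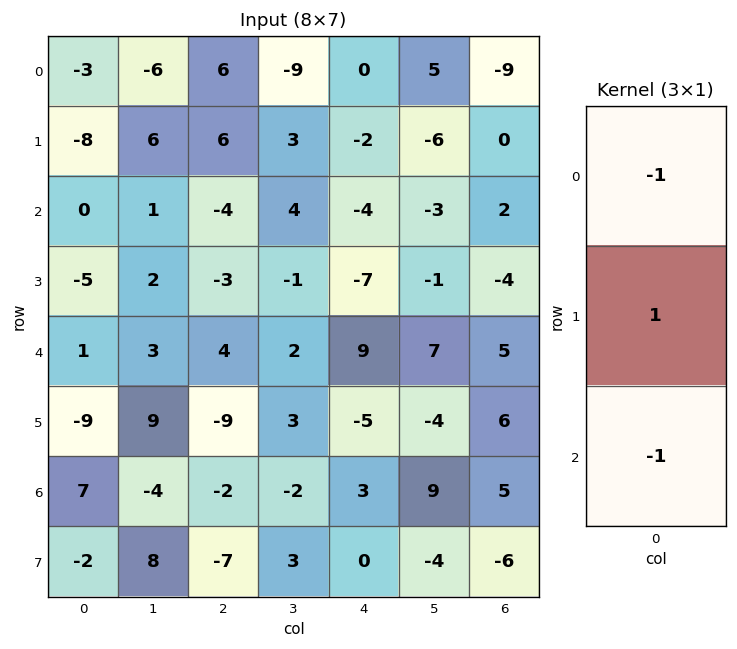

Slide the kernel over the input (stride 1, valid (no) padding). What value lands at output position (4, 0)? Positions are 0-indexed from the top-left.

The receptive field on the input at this output position is [1 / -9 / 7]. Elementwise product with the kernel and sum: 1·-1 + -9·1 + 7·-1.

-17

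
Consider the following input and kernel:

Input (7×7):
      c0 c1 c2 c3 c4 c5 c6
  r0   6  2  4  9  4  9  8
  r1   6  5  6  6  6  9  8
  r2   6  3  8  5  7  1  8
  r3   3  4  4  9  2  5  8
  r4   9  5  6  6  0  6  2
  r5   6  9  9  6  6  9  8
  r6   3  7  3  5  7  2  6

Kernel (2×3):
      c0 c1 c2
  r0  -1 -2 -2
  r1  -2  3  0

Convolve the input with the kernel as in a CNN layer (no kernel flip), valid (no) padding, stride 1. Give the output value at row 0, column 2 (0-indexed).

The receptive field on the input at this output position is [4 9 4 / 6 6 6]. Elementwise product with the kernel and sum: 4·-1 + 9·-2 + 4·-2 + 6·-2 + 6·3.

-24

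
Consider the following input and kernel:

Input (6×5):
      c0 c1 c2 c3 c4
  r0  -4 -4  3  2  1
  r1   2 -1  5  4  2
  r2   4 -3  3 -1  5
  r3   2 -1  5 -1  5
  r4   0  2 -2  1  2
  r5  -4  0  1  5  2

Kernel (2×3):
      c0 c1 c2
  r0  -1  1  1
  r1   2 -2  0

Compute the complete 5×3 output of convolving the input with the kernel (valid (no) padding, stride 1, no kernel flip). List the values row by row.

Output[0,0]: The receptive field on the input at this output position is [-4 -4 3 / 2 -1 5]. Elementwise product with the kernel and sum: -4·-1 + -4·1 + 3·1 + 2·2 + -1·-2.
Output[0,1]: The receptive field on the input at this output position is [-4 3 2 / -1 5 4]. Elementwise product with the kernel and sum: -4·-1 + 3·1 + 2·1 + -1·2 + 5·-2.

9 -3 2
16 -2 9
2 -7 13
-2 13 -7
-8 -5 -3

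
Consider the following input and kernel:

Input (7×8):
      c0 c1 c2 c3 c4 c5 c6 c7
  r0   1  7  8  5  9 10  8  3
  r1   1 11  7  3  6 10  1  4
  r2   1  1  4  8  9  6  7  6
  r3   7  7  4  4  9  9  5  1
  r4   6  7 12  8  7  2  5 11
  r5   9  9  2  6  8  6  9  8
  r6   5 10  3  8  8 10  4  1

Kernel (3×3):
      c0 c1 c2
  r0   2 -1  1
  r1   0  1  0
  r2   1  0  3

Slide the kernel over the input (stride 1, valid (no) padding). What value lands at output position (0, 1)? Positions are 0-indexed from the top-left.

The receptive field on the input at this output position is [7 8 5 / 11 7 3 / 1 4 8]. Elementwise product with the kernel and sum: 7·2 + 8·-1 + 5·1 + 7·1 + 1·1 + 8·3.

43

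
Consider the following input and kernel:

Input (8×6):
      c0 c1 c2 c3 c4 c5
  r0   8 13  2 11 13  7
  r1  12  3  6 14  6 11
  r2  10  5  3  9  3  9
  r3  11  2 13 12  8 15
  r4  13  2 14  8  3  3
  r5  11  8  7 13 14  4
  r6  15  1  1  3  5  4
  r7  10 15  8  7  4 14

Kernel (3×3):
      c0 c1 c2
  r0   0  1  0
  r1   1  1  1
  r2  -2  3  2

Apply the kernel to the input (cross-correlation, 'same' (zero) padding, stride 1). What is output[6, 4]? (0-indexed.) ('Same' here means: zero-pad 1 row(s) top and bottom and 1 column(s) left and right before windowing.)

The receptive field on the zero-padded input at this output position is [13 14 4 / 3 5 4 / 7 4 14]. Elementwise product with the kernel and sum: 14·1 + 3·1 + 5·1 + 4·1 + 7·-2 + 4·3 + 14·2.

52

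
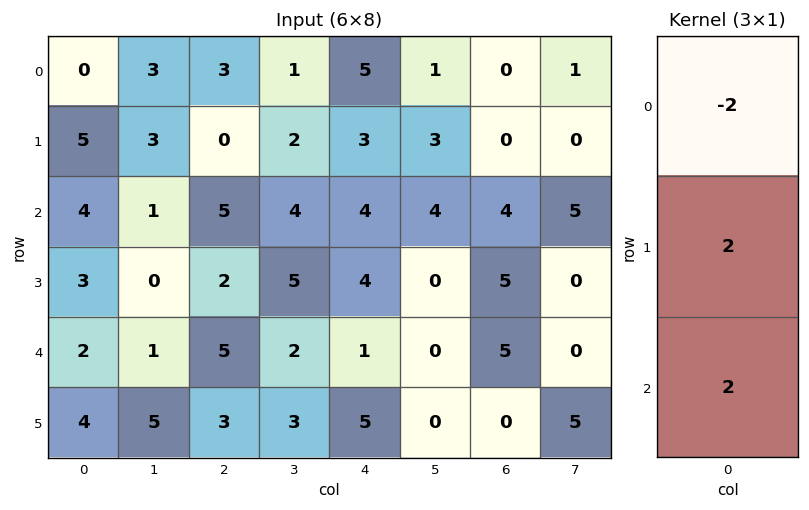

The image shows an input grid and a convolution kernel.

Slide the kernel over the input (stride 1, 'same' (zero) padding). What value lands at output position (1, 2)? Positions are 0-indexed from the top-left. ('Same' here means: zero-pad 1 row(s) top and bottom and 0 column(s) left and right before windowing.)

The receptive field on the zero-padded input at this output position is [3 / 0 / 5]. Elementwise product with the kernel and sum: 3·-2 + 0·2 + 5·2.

4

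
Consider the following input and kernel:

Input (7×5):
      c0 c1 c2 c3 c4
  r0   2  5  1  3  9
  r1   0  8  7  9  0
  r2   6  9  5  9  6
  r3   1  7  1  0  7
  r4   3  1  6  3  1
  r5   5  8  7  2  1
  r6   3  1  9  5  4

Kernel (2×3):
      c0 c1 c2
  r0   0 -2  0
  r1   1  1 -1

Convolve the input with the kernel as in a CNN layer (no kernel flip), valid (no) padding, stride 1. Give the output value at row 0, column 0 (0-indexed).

The receptive field on the input at this output position is [2 5 1 / 0 8 7]. Elementwise product with the kernel and sum: 5·-2 + 0·1 + 8·1 + 7·-1.

-9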